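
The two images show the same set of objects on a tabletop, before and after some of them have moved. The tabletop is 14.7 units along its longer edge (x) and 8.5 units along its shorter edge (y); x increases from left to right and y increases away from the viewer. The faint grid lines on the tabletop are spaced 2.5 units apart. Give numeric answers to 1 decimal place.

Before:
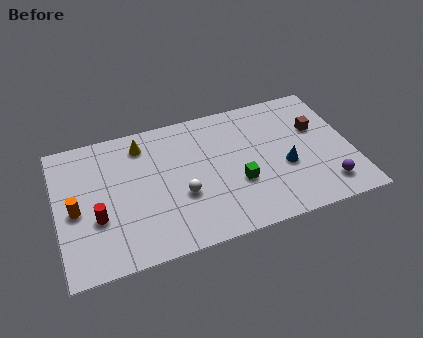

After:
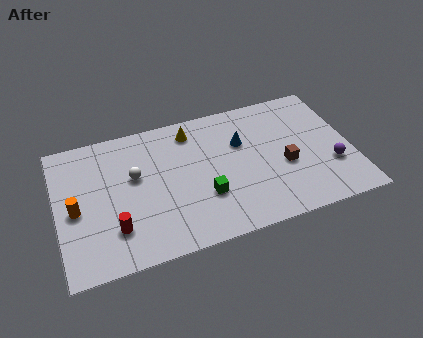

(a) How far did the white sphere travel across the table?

2.9

The white sphere moved from about (6.1, 3.2) to (3.9, 5.1), a distance of √(2.2² + 1.9²) ≈ 2.9.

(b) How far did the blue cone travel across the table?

3.0

The blue cone was near (11.3, 3.4) before and (9.3, 5.6) after, so it travelled √(2.0² + 2.2²) ≈ 3.0 units.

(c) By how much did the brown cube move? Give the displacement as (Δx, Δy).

(-1.8, -1.9)

From the two frames, the brown cube sits at roughly (13.1, 5.4) before and (11.3, 3.5) after.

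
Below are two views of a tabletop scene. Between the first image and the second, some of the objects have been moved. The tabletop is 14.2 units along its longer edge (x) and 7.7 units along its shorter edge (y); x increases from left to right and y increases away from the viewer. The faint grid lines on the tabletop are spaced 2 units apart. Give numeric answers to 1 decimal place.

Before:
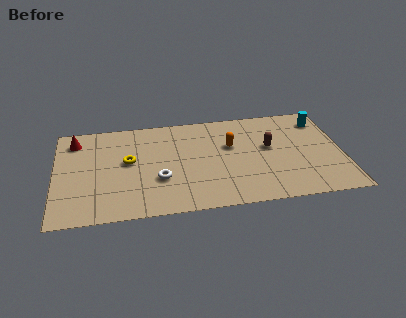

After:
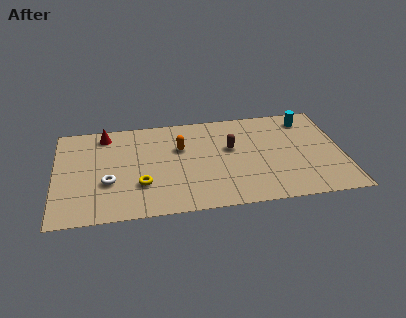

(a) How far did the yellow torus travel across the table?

2.0

From (3.6, 4.3) to (4.2, 2.4), the yellow torus covered √(0.6² + 1.9²) ≈ 2.0 units.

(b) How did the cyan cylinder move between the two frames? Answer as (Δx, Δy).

(-0.7, 0.2)

The cyan cylinder started near (13.3, 6.2) and ended near (12.6, 6.4).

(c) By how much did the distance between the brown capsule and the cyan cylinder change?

+1.1

They were about 3.2 units apart before and 4.3 after — 1.1 units further apart.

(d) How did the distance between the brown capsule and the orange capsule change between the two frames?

+0.6

The distance was about 1.9 in the first image and 2.5 in the second, so they moved 0.6 units further apart.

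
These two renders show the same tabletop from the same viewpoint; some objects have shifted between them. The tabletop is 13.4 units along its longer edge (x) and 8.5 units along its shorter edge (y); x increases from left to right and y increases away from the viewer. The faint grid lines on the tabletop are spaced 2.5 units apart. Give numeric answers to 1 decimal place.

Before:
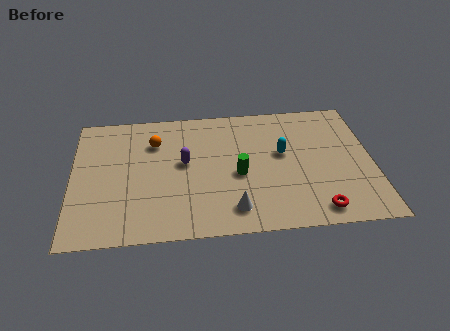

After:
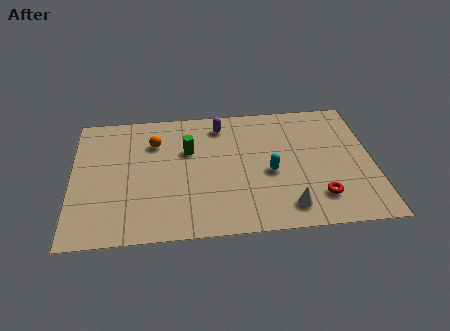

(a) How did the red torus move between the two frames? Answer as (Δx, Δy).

(0.1, 0.8)

From the two frames, the red torus sits at roughly (10.8, 1.1) before and (10.9, 1.9) after.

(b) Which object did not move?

the orange sphere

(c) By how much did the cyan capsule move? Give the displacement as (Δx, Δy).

(-0.6, -1.2)

The cyan capsule started near (9.4, 4.9) and ended near (8.8, 3.7).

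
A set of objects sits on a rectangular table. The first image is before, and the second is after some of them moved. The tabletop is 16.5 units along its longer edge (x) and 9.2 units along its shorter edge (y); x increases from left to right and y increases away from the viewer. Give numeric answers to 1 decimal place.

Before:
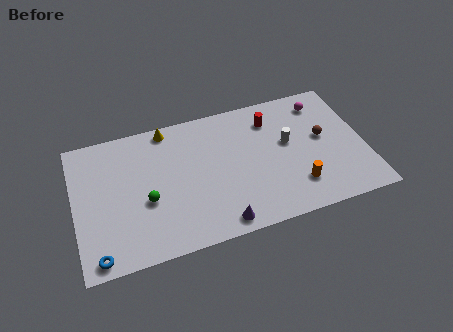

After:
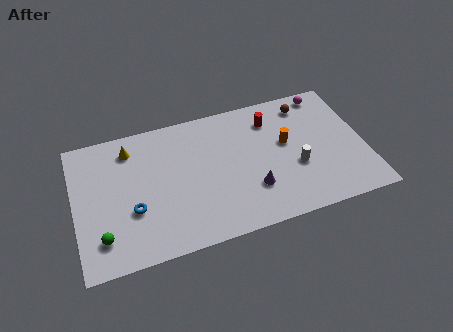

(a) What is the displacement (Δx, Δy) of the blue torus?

(2.1, 2.4)

From the two frames, the blue torus sits at roughly (1.1, 0.9) before and (3.2, 3.3) after.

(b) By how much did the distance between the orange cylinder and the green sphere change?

+2.7

The distance was about 8.5 in the first image and 11.2 in the second, so they moved 2.7 units further apart.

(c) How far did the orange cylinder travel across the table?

3.1

The orange cylinder was near (12.4, 2.2) before and (12.1, 5.3) after, so it travelled √(0.3² + 3.1²) ≈ 3.1 units.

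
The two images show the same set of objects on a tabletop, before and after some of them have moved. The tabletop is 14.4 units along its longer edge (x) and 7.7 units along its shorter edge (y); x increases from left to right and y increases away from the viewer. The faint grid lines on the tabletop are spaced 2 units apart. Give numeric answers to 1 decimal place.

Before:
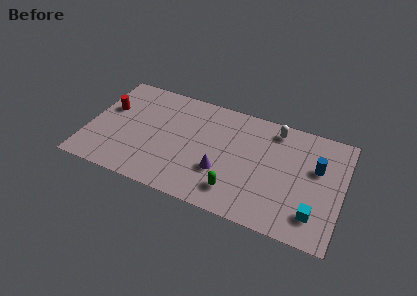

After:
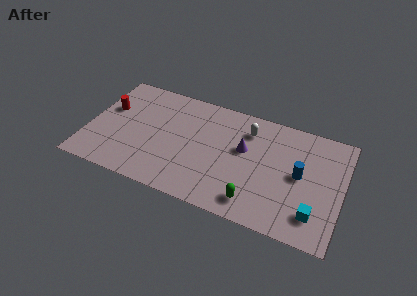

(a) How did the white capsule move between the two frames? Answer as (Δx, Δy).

(-1.5, -0.6)

The white capsule started near (10.4, 6.6) and ended near (8.9, 6.0).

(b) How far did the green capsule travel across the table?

1.1

The green capsule moved from about (8.6, 1.6) to (9.7, 1.3), a distance of √(1.1² + 0.3²) ≈ 1.1.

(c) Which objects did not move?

the red cylinder and the cyan cube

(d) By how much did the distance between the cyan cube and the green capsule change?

-1.1

The distance was about 4.4 in the first image and 3.3 in the second, so they moved 1.1 units closer together.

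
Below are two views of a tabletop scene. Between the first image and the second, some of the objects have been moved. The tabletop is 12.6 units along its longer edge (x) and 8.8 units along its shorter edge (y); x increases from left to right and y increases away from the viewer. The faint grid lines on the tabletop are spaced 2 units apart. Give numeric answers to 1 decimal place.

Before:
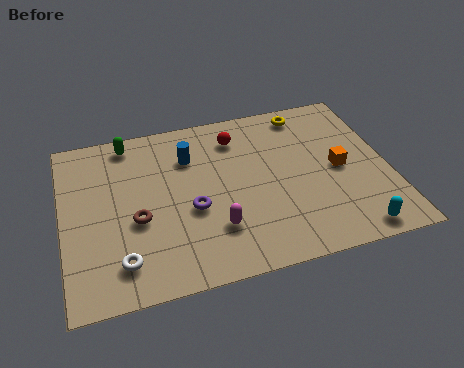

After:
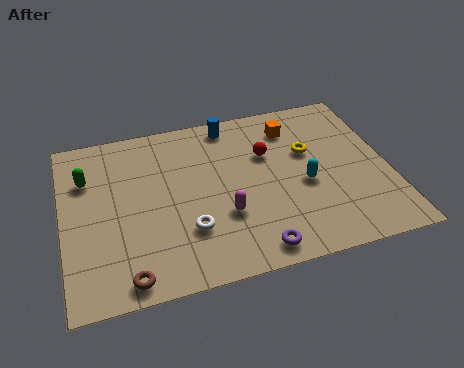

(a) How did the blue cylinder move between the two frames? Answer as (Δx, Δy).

(1.7, 1.4)

From the two frames, the blue cylinder sits at roughly (5.0, 6.4) before and (6.7, 7.8) after.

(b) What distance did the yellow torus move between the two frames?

2.2

The yellow torus moved from about (9.7, 7.7) to (9.6, 5.5), a distance of √(0.1² + 2.2²) ≈ 2.2.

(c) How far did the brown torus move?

2.7

The brown torus moved from about (2.8, 3.6) to (2.3, 0.9), a distance of √(0.5² + 2.7²) ≈ 2.7.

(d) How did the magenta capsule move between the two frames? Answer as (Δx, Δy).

(0.4, 0.6)

The magenta capsule started near (5.7, 2.4) and ended near (6.1, 3.0).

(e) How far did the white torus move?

2.8

From (2.1, 1.7) to (4.7, 2.6), the white torus covered √(2.6² + 0.9²) ≈ 2.8 units.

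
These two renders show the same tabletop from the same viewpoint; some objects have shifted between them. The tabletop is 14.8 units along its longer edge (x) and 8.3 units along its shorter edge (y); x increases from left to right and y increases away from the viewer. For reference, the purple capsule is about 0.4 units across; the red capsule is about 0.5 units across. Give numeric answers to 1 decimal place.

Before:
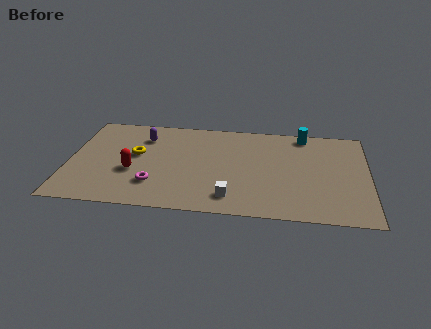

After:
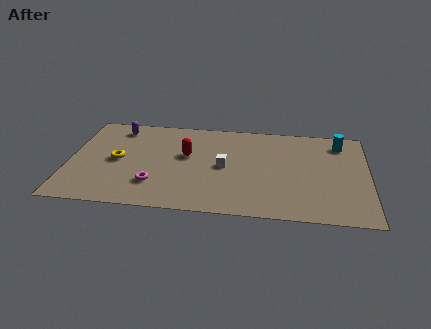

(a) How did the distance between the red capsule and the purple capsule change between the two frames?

+1.0

Before: roughly 3.1 units apart; after: 4.1. That's 1.0 units further apart.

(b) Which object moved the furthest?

the red capsule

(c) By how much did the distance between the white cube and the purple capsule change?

-0.5

Before: roughly 6.6 units apart; after: 6.1. That's 0.5 units closer together.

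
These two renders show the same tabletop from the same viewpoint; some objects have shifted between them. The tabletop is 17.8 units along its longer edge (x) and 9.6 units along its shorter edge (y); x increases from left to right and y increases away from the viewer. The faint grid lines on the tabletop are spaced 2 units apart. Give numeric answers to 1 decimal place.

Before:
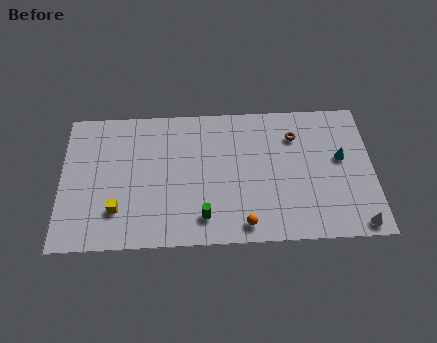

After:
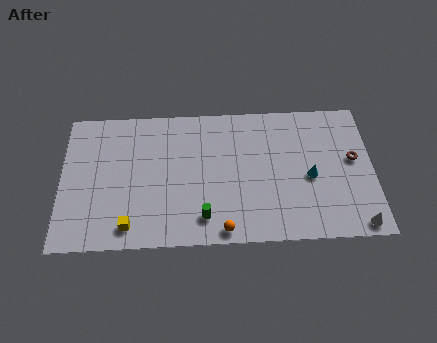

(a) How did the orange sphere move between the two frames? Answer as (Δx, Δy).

(-1.2, -0.3)

The orange sphere was at about (10.4, 1.2) and moved to about (9.2, 0.9).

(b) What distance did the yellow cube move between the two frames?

1.3

The yellow cube moved from about (3.2, 2.5) to (3.9, 1.4), a distance of √(0.7² + 1.1²) ≈ 1.3.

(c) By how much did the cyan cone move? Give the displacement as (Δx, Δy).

(-1.8, -1.2)

The cyan cone was at about (16.0, 5.5) and moved to about (14.2, 4.3).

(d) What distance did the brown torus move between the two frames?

3.8

From (13.4, 7.2) to (16.7, 5.4), the brown torus covered √(3.3² + 1.8²) ≈ 3.8 units.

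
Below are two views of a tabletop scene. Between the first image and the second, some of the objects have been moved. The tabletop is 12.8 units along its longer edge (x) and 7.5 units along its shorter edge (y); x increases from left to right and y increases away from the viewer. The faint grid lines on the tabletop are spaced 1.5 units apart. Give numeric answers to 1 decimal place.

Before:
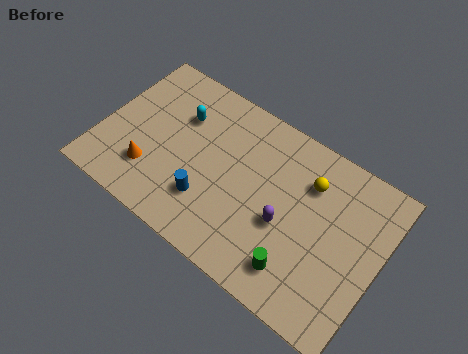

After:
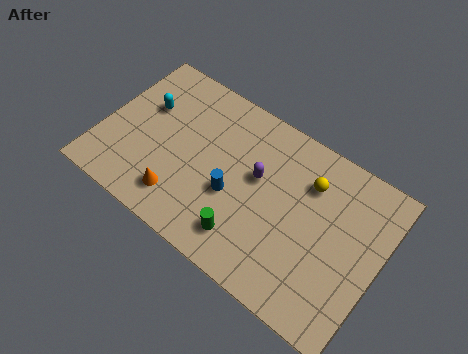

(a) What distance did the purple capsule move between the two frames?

2.0

The purple capsule was near (8.6, 3.1) before and (7.1, 4.4) after, so it travelled √(1.5² + 1.3²) ≈ 2.0 units.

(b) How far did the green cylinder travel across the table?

2.4

The green cylinder was near (9.5, 1.5) before and (7.1, 1.5) after, so it travelled √(2.4² + 0.0²) ≈ 2.4 units.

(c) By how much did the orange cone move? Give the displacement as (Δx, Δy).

(1.5, -0.5)

The orange cone was at about (2.5, 2.0) and moved to about (4.0, 1.5).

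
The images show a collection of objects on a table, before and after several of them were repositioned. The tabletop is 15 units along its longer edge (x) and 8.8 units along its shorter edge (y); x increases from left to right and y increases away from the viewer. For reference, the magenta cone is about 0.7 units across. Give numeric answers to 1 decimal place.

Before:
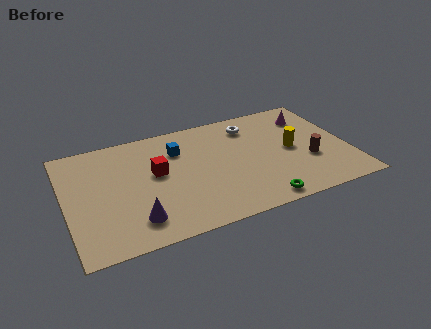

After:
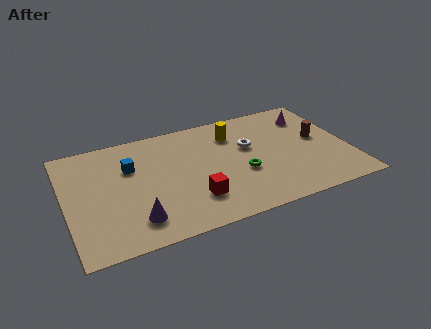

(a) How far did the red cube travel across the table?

3.2

The red cube moved from about (4.8, 5.0) to (6.5, 2.3), a distance of √(1.7² + 2.7²) ≈ 3.2.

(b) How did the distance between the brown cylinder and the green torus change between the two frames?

+0.7

Before: roughly 3.8 units apart; after: 4.5. That's 0.7 units further apart.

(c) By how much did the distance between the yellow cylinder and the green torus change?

-0.8

Before: roughly 4.1 units apart; after: 3.3. That's 0.8 units closer together.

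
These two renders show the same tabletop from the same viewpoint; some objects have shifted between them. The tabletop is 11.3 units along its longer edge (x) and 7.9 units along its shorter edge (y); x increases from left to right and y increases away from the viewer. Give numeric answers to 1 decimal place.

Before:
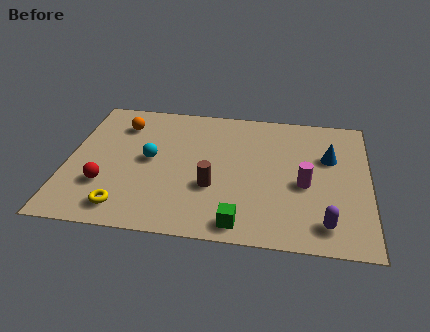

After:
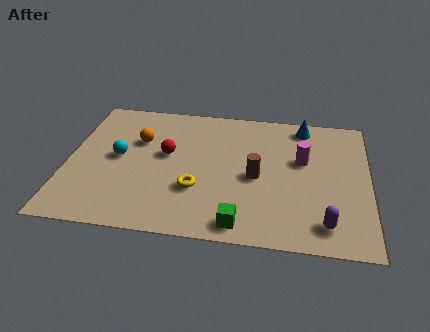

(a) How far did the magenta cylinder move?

1.4

From (8.9, 3.4) to (8.8, 4.8), the magenta cylinder covered √(0.1² + 1.4²) ≈ 1.4 units.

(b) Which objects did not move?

the purple capsule and the green cube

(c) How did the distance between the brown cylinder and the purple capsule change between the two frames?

-1.0

The distance was about 4.5 in the first image and 3.5 in the second, so they moved 1.0 units closer together.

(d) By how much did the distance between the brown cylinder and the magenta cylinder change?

-1.4

The distance was about 3.5 in the first image and 2.1 in the second, so they moved 1.4 units closer together.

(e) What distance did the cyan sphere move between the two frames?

1.2

From (3.1, 4.1) to (1.9, 4.1), the cyan sphere covered √(1.2² + 0.0²) ≈ 1.2 units.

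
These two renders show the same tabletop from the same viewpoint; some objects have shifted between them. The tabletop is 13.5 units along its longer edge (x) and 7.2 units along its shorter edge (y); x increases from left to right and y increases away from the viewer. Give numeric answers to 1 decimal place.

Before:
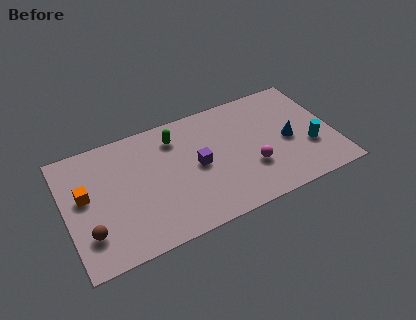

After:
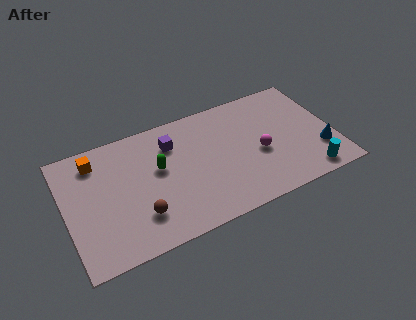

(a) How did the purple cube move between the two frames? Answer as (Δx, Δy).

(-1.1, 1.8)

The purple cube was at about (6.6, 3.6) and moved to about (5.5, 5.4).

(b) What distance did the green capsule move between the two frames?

1.8

The green capsule moved from about (5.7, 5.7) to (4.7, 4.2), a distance of √(1.0² + 1.5²) ≈ 1.8.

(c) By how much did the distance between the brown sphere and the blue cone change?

-1.1

The distance was about 10.3 in the first image and 9.2 in the second, so they moved 1.1 units closer together.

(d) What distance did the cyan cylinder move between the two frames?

1.6

The cyan cylinder was near (12.2, 2.5) before and (11.9, 0.9) after, so it travelled √(0.3² + 1.6²) ≈ 1.6 units.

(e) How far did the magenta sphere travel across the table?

0.9

The magenta sphere was near (9.2, 2.4) before and (9.7, 3.1) after, so it travelled √(0.5² + 0.7²) ≈ 0.9 units.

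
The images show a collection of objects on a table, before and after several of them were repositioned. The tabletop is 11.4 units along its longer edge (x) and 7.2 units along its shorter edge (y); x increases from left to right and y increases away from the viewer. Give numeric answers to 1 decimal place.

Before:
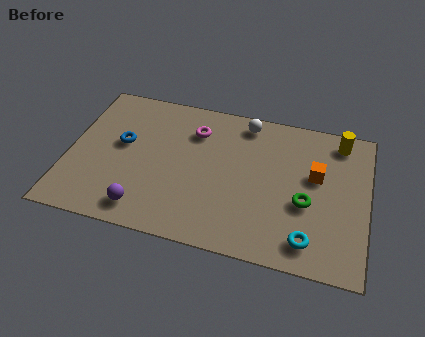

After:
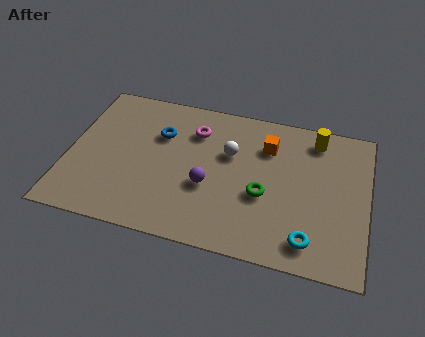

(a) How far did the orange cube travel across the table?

2.1

From (9.4, 4.3) to (7.5, 5.3), the orange cube covered √(1.9² + 1.0²) ≈ 2.1 units.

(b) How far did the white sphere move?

1.8

The white sphere moved from about (6.6, 6.3) to (6.1, 4.6), a distance of √(0.5² + 1.7²) ≈ 1.8.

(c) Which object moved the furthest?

the purple sphere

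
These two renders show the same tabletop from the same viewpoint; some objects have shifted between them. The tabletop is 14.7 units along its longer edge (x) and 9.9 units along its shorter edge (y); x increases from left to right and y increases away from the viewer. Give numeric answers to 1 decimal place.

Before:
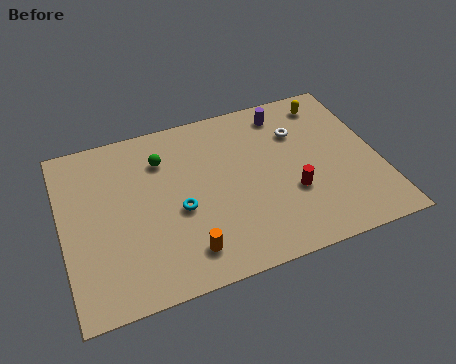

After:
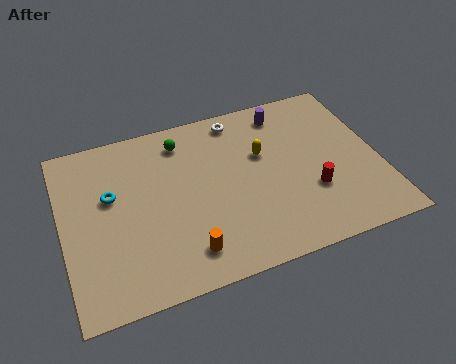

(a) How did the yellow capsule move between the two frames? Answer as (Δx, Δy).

(-3.4, -2.2)

From the two frames, the yellow capsule sits at roughly (12.8, 8.4) before and (9.4, 6.2) after.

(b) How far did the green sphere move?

1.3

From (4.8, 7.4) to (5.8, 8.2), the green sphere covered √(1.0² + 0.8²) ≈ 1.3 units.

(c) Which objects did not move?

the purple cylinder and the orange cylinder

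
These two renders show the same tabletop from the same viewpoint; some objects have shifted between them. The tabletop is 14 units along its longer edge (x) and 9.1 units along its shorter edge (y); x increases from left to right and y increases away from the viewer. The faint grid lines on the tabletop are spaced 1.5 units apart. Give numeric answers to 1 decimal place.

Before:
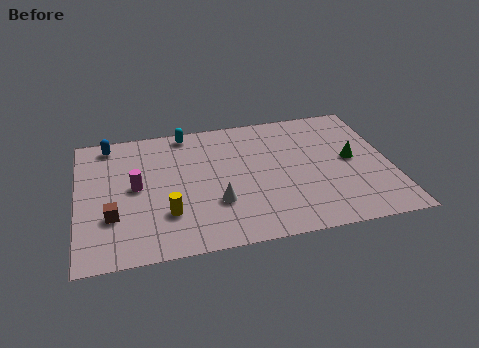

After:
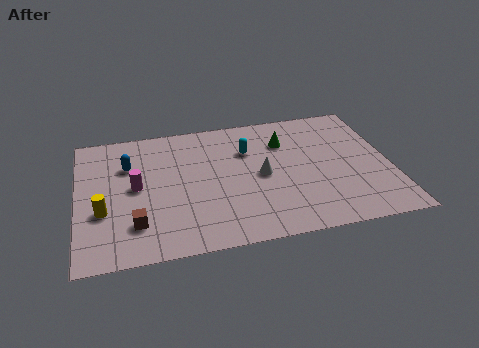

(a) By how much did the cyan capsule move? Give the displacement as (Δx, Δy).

(2.7, -1.9)

The cyan capsule started near (5.0, 8.2) and ended near (7.7, 6.3).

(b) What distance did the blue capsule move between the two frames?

1.9

The blue capsule moved from about (1.5, 8.0) to (2.3, 6.3), a distance of √(0.8² + 1.7²) ≈ 1.9.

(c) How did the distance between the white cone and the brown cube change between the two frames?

+1.5

Before: roughly 4.6 units apart; after: 6.1. That's 1.5 units further apart.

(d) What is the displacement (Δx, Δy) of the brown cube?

(1.0, -0.7)

The brown cube started near (1.5, 2.9) and ended near (2.5, 2.2).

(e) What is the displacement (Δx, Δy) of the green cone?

(-2.9, 1.9)

From the two frames, the green cone sits at roughly (12.3, 4.7) before and (9.4, 6.6) after.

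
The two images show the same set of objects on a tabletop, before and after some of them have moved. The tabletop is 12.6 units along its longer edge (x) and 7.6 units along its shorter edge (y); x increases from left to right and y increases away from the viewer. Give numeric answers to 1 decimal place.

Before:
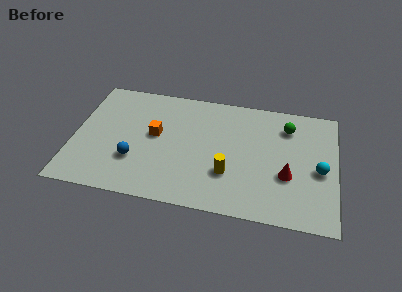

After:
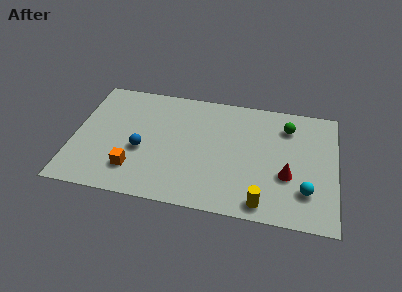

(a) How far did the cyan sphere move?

1.5

From (11.8, 3.4) to (11.2, 2.0), the cyan sphere covered √(0.6² + 1.4²) ≈ 1.5 units.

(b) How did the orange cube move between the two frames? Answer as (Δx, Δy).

(-0.9, -2.4)

The orange cube started near (3.9, 4.2) and ended near (3.0, 1.8).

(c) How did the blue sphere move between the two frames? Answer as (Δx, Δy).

(0.3, 0.7)

From the two frames, the blue sphere sits at roughly (3.0, 2.4) before and (3.3, 3.1) after.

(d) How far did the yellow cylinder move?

2.3

The yellow cylinder moved from about (7.5, 2.4) to (9.2, 0.9), a distance of √(1.7² + 1.5²) ≈ 2.3.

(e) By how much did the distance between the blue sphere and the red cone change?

-0.3

The distance was about 7.3 in the first image and 7.0 in the second, so they moved 0.3 units closer together.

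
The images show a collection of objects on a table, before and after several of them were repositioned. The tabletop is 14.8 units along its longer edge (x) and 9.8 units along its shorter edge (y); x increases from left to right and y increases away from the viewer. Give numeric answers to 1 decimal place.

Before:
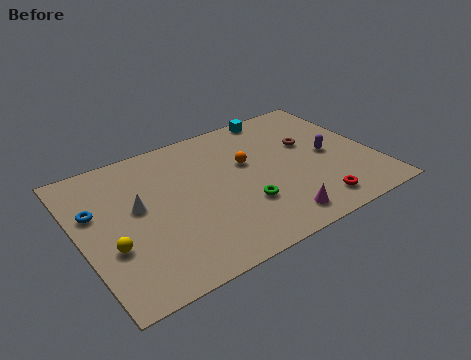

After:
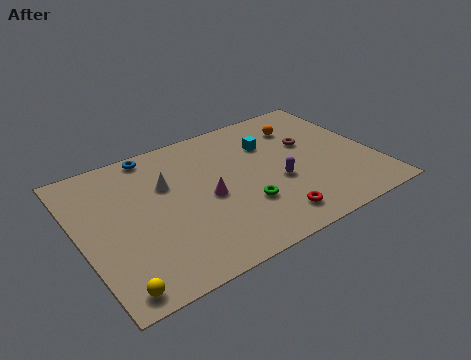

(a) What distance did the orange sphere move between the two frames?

3.4

The orange sphere moved from about (8.6, 6.0) to (11.7, 7.5), a distance of √(3.1² + 1.5²) ≈ 3.4.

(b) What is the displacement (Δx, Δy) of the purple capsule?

(-2.8, -0.8)

From the two frames, the purple capsule sits at roughly (12.6, 4.7) before and (9.8, 3.9) after.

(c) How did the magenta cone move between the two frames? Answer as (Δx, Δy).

(-2.9, 3.1)

The magenta cone was at about (9.2, 1.4) and moved to about (6.3, 4.5).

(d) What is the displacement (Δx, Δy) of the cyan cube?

(-0.8, -2.1)

The cyan cube started near (10.7, 9.0) and ended near (9.9, 6.9).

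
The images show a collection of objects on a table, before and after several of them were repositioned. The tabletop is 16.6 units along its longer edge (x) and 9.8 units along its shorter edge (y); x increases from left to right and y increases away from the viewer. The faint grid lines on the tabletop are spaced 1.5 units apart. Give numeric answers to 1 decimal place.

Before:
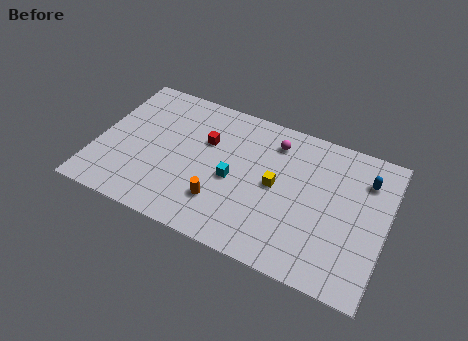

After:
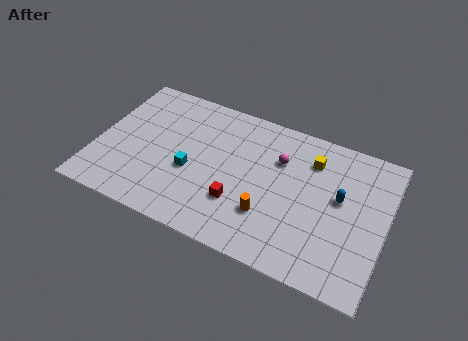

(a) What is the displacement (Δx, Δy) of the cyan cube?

(-2.4, -0.4)

From the two frames, the cyan cube sits at roughly (7.9, 4.4) before and (5.5, 4.0) after.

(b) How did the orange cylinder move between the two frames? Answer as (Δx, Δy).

(2.7, 0.3)

The orange cylinder started near (7.4, 2.6) and ended near (10.1, 2.9).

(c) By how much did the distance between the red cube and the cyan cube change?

+0.4

The distance was about 2.7 in the first image and 3.1 in the second, so they moved 0.4 units further apart.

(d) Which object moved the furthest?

the red cube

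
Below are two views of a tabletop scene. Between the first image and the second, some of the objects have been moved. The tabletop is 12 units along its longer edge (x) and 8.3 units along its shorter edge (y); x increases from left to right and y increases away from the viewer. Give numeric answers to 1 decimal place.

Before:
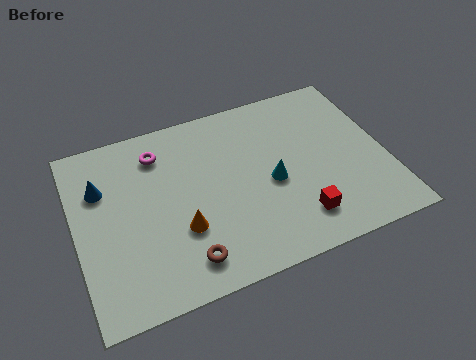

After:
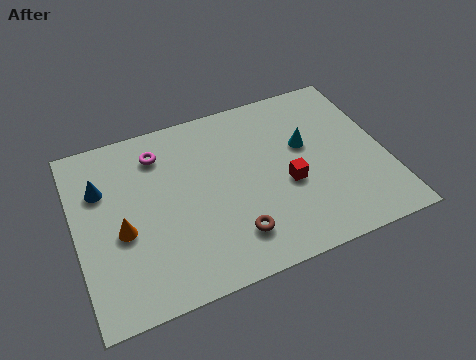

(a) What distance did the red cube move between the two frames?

1.7

The red cube was near (8.3, 1.7) before and (8.1, 3.4) after, so it travelled √(0.2² + 1.7²) ≈ 1.7 units.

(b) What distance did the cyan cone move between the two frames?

2.0

From (7.5, 3.7) to (9.0, 5.0), the cyan cone covered √(1.5² + 1.3²) ≈ 2.0 units.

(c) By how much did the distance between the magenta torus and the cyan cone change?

+0.8

They were about 5.0 units apart before and 5.8 after — 0.8 units further apart.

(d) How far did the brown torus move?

1.9

The brown torus was near (3.9, 1.4) before and (5.8, 1.8) after, so it travelled √(1.9² + 0.4²) ≈ 1.9 units.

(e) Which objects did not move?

the magenta torus and the blue cone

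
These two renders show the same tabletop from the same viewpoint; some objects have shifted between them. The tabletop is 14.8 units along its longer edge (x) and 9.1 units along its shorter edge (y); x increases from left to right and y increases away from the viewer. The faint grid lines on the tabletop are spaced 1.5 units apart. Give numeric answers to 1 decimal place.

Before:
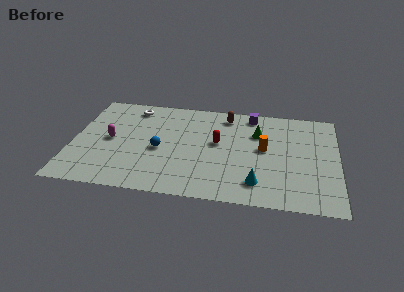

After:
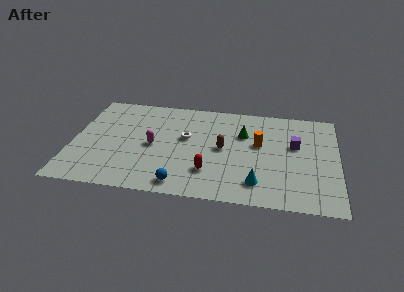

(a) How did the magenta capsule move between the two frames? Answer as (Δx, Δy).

(2.4, -0.2)

The magenta capsule was at about (2.1, 4.5) and moved to about (4.5, 4.3).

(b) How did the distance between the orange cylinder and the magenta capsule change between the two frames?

-2.6

The distance was about 8.6 in the first image and 6.0 in the second, so they moved 2.6 units closer together.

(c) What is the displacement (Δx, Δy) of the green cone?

(-0.8, -0.2)

The green cone started near (10.3, 6.3) and ended near (9.5, 6.1).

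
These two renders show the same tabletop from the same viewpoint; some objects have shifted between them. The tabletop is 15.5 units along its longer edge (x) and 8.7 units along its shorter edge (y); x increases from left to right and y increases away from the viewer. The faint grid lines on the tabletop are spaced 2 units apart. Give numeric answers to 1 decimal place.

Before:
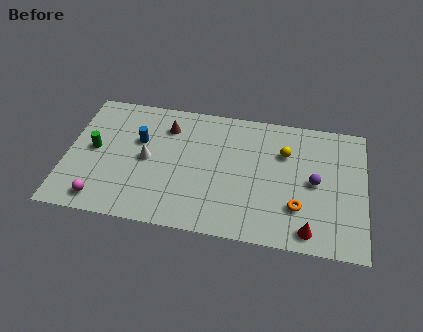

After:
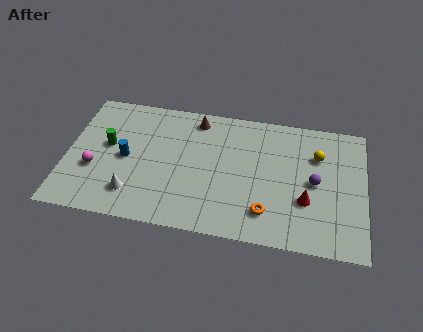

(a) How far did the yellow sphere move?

1.7

The yellow sphere was near (11.3, 6.0) before and (13.0, 6.1) after, so it travelled √(1.7² + 0.1²) ≈ 1.7 units.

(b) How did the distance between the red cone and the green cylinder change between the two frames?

-1.2

The distance was about 11.8 in the first image and 10.6 in the second, so they moved 1.2 units closer together.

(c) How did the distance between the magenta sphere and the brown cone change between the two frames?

+0.4

They were about 6.3 units apart before and 6.7 after — 0.4 units further apart.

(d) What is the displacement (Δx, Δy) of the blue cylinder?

(-0.6, -1.3)

From the two frames, the blue cylinder sits at roughly (3.7, 5.5) before and (3.1, 4.2) after.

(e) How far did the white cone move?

2.5

From (4.2, 4.3) to (3.6, 1.9), the white cone covered √(0.6² + 2.4²) ≈ 2.5 units.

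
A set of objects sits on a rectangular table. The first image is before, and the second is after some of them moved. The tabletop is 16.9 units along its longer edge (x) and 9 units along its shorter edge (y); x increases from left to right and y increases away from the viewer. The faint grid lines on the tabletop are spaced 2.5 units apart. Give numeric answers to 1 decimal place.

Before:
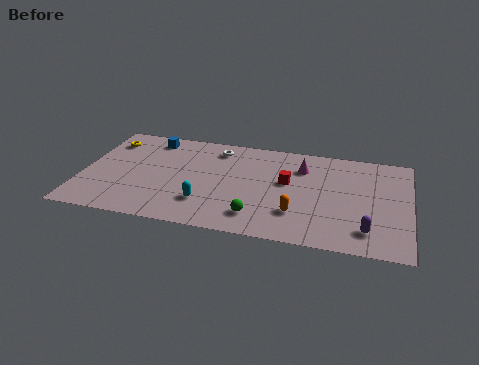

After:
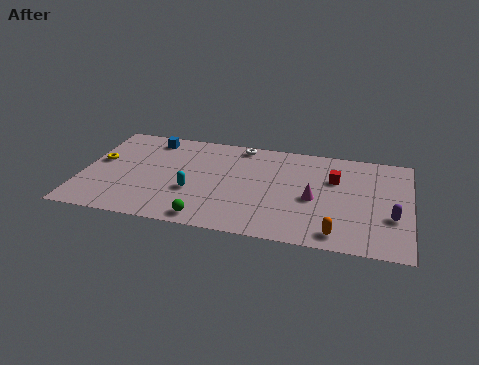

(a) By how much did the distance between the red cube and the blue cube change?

+2.1

The distance was about 7.7 in the first image and 9.8 in the second, so they moved 2.1 units further apart.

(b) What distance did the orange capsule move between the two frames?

2.5

The orange capsule moved from about (11.2, 2.5) to (13.3, 1.2), a distance of √(2.1² + 1.3²) ≈ 2.5.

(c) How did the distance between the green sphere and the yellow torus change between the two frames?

-2.5

They were about 9.7 units apart before and 7.2 after — 2.5 units closer together.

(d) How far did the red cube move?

2.5

The red cube was near (10.6, 5.2) before and (13.0, 6.0) after, so it travelled √(2.4² + 0.8²) ≈ 2.5 units.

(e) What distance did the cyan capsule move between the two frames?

1.1

From (6.5, 2.4) to (5.8, 3.3), the cyan capsule covered √(0.7² + 0.9²) ≈ 1.1 units.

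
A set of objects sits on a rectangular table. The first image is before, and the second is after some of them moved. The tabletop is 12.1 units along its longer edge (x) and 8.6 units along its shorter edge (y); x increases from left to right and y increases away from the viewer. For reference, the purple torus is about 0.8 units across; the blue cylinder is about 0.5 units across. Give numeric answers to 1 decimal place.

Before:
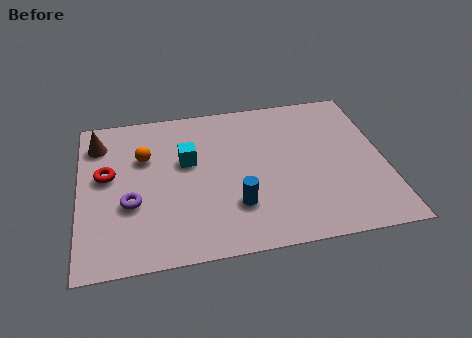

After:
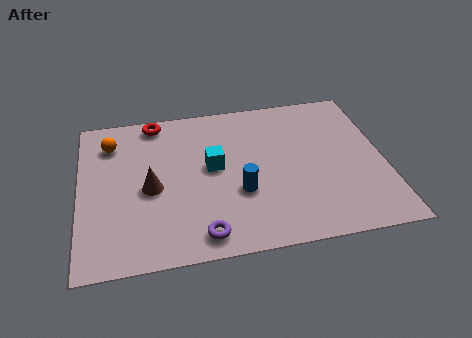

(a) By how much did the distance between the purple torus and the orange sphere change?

+4.0

They were about 2.6 units apart before and 6.6 after — 4.0 units further apart.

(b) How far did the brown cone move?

3.5

The brown cone was near (0.8, 6.8) before and (2.8, 3.9) after, so it travelled √(2.0² + 2.9²) ≈ 3.5 units.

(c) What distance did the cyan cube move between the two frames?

1.1

The cyan cube moved from about (4.3, 5.2) to (5.3, 4.7), a distance of √(1.0² + 0.5²) ≈ 1.1.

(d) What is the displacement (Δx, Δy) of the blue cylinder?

(0.2, 0.7)

The blue cylinder started near (6.1, 2.4) and ended near (6.3, 3.1).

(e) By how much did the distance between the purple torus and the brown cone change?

-0.4

They were about 3.8 units apart before and 3.4 after — 0.4 units closer together.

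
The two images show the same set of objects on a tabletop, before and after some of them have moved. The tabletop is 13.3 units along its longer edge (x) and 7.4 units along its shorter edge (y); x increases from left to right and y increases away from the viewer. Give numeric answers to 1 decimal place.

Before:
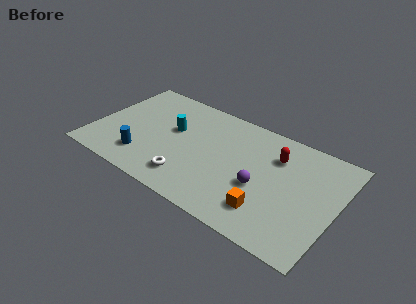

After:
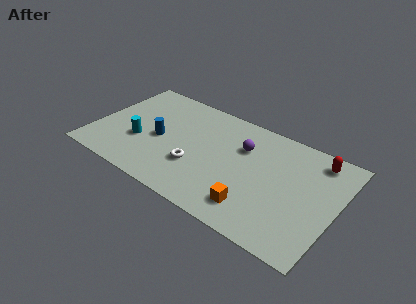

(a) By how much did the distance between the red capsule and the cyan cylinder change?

+4.3

Before: roughly 5.7 units apart; after: 10.0. That's 4.3 units further apart.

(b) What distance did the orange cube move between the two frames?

0.7

The orange cube was near (9.9, 1.7) before and (9.2, 1.5) after, so it travelled √(0.7² + 0.2²) ≈ 0.7 units.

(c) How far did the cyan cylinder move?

2.3

The cyan cylinder was near (4.2, 4.4) before and (2.6, 2.7) after, so it travelled √(1.6² + 1.7²) ≈ 2.3 units.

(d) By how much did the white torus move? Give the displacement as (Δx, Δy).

(0.2, 1.0)

From the two frames, the white torus sits at roughly (5.6, 1.5) before and (5.8, 2.5) after.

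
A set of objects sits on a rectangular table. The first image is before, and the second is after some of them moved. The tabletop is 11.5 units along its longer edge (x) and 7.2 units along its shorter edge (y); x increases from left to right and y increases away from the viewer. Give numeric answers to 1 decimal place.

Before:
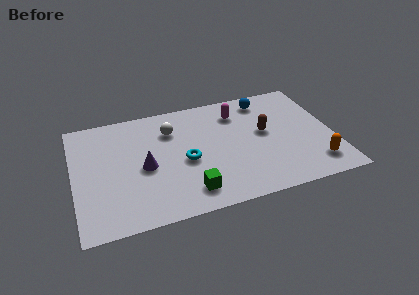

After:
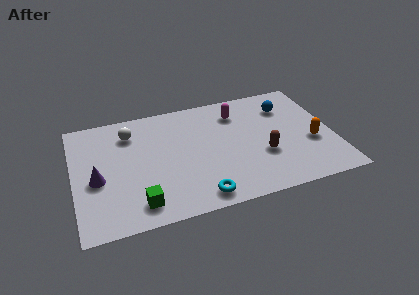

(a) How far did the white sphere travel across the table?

1.8

The white sphere was near (4.4, 5.3) before and (2.6, 5.6) after, so it travelled √(1.8² + 0.3²) ≈ 1.8 units.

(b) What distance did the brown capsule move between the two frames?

1.4

From (8.5, 4.0) to (8.3, 2.6), the brown capsule covered √(0.2² + 1.4²) ≈ 1.4 units.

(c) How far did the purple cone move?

2.1

From (3.1, 3.3) to (1.0, 3.1), the purple cone covered √(2.1² + 0.2²) ≈ 2.1 units.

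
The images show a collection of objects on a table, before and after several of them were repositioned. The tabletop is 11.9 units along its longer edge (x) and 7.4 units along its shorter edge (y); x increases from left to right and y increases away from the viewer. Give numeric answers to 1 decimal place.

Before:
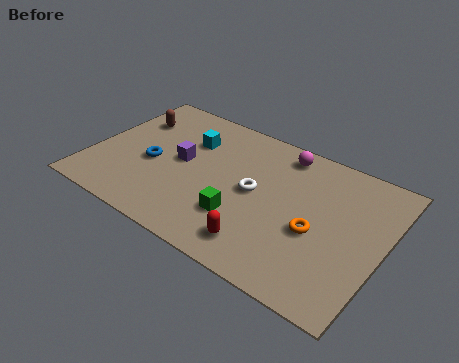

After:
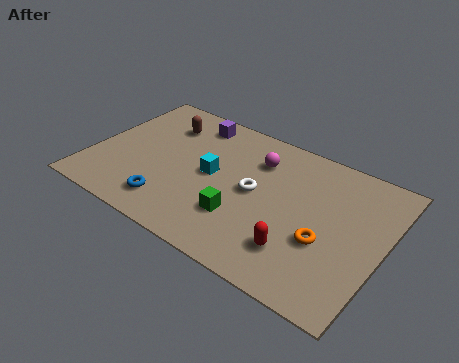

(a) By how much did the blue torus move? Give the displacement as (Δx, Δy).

(1.1, -1.8)

From the two frames, the blue torus sits at roughly (2.5, 3.2) before and (3.6, 1.4) after.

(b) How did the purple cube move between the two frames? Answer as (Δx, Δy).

(0.0, 2.4)

From the two frames, the purple cube sits at roughly (3.6, 3.9) before and (3.6, 6.3) after.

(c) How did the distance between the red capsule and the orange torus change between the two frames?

-1.3

They were about 2.6 units apart before and 1.3 after — 1.3 units closer together.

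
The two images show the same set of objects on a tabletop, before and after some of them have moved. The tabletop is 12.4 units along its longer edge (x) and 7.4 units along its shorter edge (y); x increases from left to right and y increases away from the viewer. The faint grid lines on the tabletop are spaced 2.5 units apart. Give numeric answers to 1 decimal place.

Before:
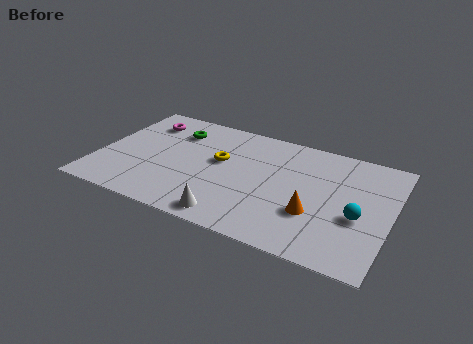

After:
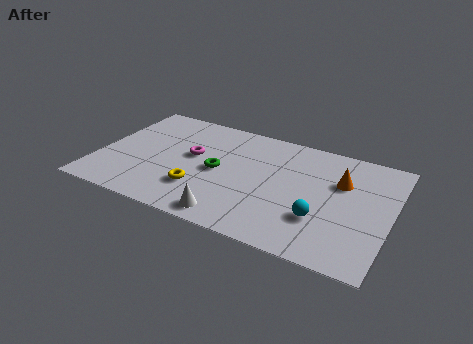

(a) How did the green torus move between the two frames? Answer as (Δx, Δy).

(2.1, -2.0)

From the two frames, the green torus sits at roughly (3.0, 5.6) before and (5.1, 3.6) after.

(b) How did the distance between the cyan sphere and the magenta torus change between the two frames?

-3.9

They were about 9.9 units apart before and 6.0 after — 3.9 units closer together.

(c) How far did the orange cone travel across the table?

2.6

The orange cone moved from about (9.3, 2.5) to (10.2, 4.9), a distance of √(0.9² + 2.4²) ≈ 2.6.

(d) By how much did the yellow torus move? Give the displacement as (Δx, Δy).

(-0.6, -2.2)

The yellow torus started near (5.1, 4.3) and ended near (4.5, 2.1).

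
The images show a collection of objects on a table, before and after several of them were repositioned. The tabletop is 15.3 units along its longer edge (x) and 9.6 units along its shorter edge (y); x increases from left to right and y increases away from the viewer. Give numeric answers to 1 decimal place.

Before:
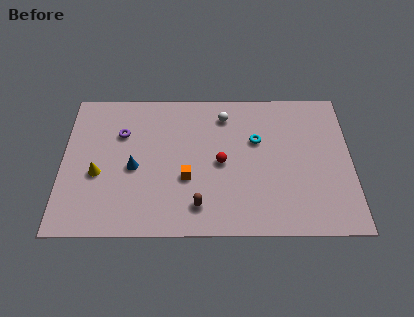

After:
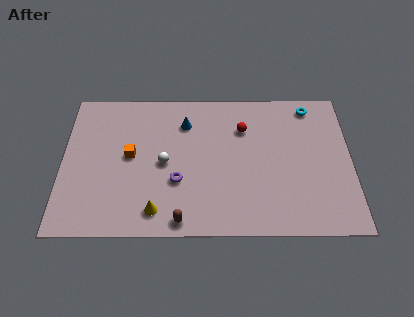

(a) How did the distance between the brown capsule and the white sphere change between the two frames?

-2.4

The distance was about 6.2 in the first image and 3.8 in the second, so they moved 2.4 units closer together.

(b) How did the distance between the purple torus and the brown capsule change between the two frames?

-3.8

Before: roughly 6.3 units apart; after: 2.5. That's 3.8 units closer together.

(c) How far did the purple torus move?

4.4

From (3.1, 6.6) to (6.1, 3.4), the purple torus covered √(3.0² + 3.2²) ≈ 4.4 units.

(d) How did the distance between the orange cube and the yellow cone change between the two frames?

-0.8

The distance was about 4.7 in the first image and 3.9 in the second, so they moved 0.8 units closer together.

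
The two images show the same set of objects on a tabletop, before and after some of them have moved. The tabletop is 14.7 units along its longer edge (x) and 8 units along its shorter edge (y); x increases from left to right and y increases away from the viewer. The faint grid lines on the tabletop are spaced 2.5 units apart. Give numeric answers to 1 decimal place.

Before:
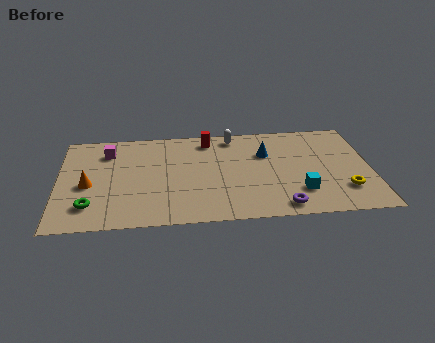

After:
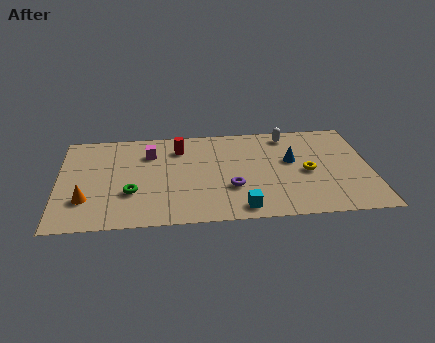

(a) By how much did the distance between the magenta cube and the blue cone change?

-0.7

They were about 7.5 units apart before and 6.8 after — 0.7 units closer together.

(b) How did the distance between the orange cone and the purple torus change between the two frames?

-2.5

They were about 9.3 units apart before and 6.8 after — 2.5 units closer together.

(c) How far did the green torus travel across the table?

2.1

From (1.5, 1.8) to (3.4, 2.7), the green torus covered √(1.9² + 0.9²) ≈ 2.1 units.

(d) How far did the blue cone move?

1.4

From (9.8, 5.4) to (11.0, 4.7), the blue cone covered √(1.2² + 0.7²) ≈ 1.4 units.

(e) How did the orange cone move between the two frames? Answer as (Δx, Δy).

(-0.1, -1.2)

The orange cone started near (1.4, 3.5) and ended near (1.3, 2.3).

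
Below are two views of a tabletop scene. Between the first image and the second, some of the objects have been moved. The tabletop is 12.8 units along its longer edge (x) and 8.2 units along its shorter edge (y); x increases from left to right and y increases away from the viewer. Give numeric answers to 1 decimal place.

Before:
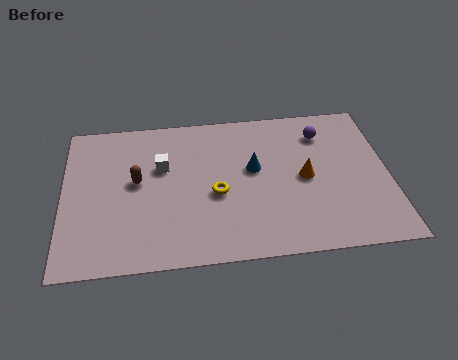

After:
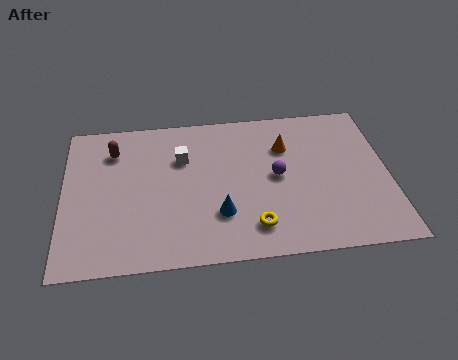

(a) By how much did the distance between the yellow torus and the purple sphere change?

-2.4

Before: roughly 5.2 units apart; after: 2.8. That's 2.4 units closer together.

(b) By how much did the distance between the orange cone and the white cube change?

-1.6

The distance was about 5.7 in the first image and 4.1 in the second, so they moved 1.6 units closer together.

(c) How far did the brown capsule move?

2.0

From (2.9, 4.5) to (2.0, 6.3), the brown capsule covered √(0.9² + 1.8²) ≈ 2.0 units.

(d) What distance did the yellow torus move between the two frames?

2.4

The yellow torus moved from about (6.0, 3.5) to (7.4, 1.6), a distance of √(1.4² + 1.9²) ≈ 2.4.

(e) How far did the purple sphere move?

2.9

The purple sphere moved from about (10.3, 6.4) to (8.4, 4.2), a distance of √(1.9² + 2.2²) ≈ 2.9.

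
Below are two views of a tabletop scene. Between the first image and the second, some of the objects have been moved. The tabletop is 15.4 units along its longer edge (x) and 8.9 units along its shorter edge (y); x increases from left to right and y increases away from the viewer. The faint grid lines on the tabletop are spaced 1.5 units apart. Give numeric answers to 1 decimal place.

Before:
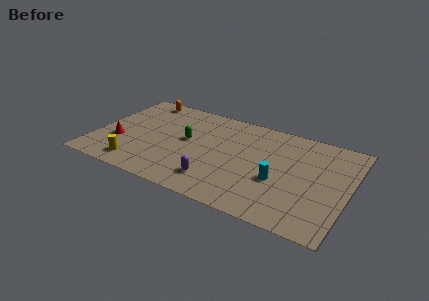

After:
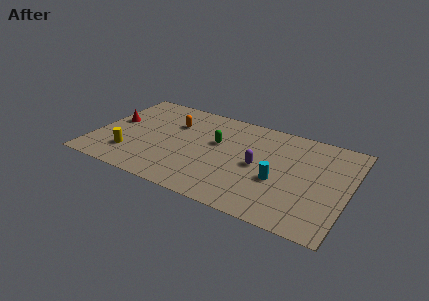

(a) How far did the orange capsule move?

2.9

The orange capsule was near (2.2, 7.9) before and (4.5, 6.2) after, so it travelled √(2.3² + 1.7²) ≈ 2.9 units.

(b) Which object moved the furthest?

the purple capsule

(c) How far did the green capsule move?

1.9

The green capsule was near (5.5, 4.9) before and (7.3, 5.4) after, so it travelled √(1.8² + 0.5²) ≈ 1.9 units.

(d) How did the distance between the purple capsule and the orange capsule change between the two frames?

-2.3

They were about 8.1 units apart before and 5.8 after — 2.3 units closer together.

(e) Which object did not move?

the cyan cylinder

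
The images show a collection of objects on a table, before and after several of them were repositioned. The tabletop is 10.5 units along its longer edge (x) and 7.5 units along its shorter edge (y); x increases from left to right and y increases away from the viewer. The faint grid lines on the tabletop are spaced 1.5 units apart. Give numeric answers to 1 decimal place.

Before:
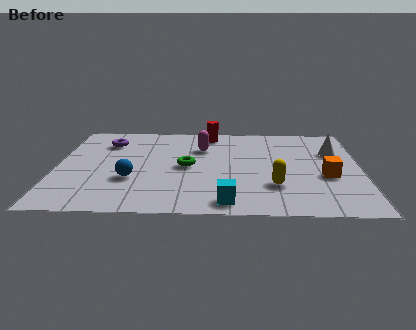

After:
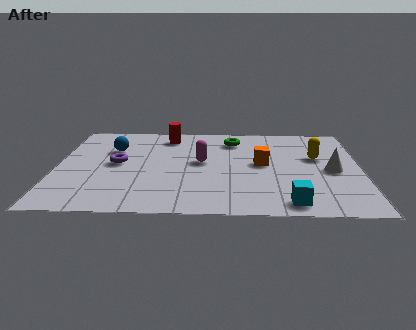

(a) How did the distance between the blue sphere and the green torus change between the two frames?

+2.1

The distance was about 2.2 in the first image and 4.3 in the second, so they moved 2.1 units further apart.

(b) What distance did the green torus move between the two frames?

2.8

The green torus was near (4.5, 3.7) before and (6.1, 6.0) after, so it travelled √(1.6² + 2.3²) ≈ 2.8 units.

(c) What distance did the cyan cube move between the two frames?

2.1

The cyan cube was near (5.9, 0.9) before and (8.0, 0.9) after, so it travelled √(2.1² + 0.0²) ≈ 2.1 units.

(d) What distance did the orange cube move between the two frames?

2.4

From (9.3, 3.0) to (7.1, 4.0), the orange cube covered √(2.2² + 1.0²) ≈ 2.4 units.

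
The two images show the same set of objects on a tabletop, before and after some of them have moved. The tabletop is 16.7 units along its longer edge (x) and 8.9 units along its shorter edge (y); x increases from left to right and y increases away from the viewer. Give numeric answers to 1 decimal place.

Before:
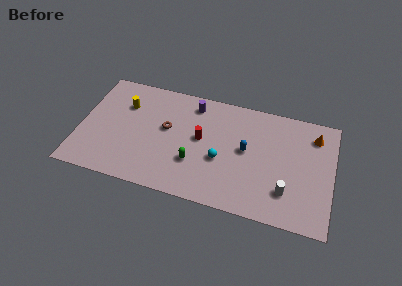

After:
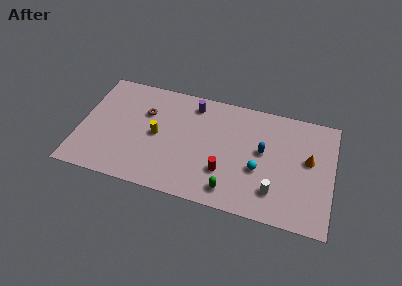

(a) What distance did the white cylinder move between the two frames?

0.8

The white cylinder was near (13.8, 2.3) before and (13.0, 2.1) after, so it travelled √(0.8² + 0.2²) ≈ 0.8 units.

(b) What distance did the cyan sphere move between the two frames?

2.5

From (9.4, 3.6) to (11.9, 3.5), the cyan sphere covered √(2.5² + 0.1²) ≈ 2.5 units.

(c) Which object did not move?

the purple cylinder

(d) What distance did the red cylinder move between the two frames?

2.8

The red cylinder was near (8.0, 4.9) before and (9.7, 2.7) after, so it travelled √(1.7² + 2.2²) ≈ 2.8 units.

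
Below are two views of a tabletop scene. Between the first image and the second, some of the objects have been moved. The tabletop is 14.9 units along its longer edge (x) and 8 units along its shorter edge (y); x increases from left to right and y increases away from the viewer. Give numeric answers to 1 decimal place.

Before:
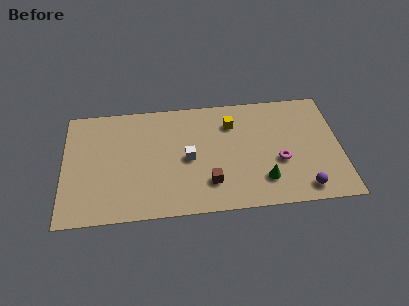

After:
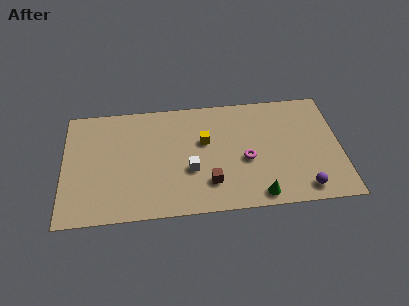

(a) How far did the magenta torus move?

1.8

From (11.6, 3.1) to (9.8, 3.4), the magenta torus covered √(1.8² + 0.3²) ≈ 1.8 units.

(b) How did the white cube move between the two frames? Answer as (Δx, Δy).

(0.1, -0.8)

The white cube was at about (6.7, 3.8) and moved to about (6.8, 3.0).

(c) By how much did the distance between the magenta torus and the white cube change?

-1.9

Before: roughly 4.9 units apart; after: 3.0. That's 1.9 units closer together.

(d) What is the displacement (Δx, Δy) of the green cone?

(-0.3, -1.0)

The green cone was at about (10.7, 1.9) and moved to about (10.4, 0.9).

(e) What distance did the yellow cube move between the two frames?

1.9

The yellow cube was near (9.1, 6.0) before and (7.6, 4.9) after, so it travelled √(1.5² + 1.1²) ≈ 1.9 units.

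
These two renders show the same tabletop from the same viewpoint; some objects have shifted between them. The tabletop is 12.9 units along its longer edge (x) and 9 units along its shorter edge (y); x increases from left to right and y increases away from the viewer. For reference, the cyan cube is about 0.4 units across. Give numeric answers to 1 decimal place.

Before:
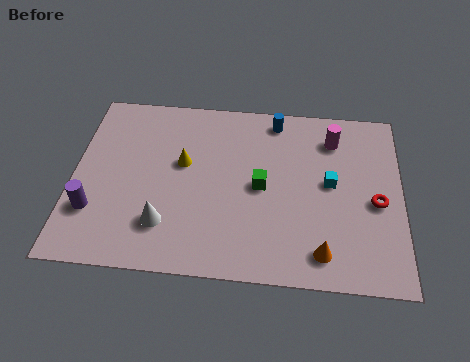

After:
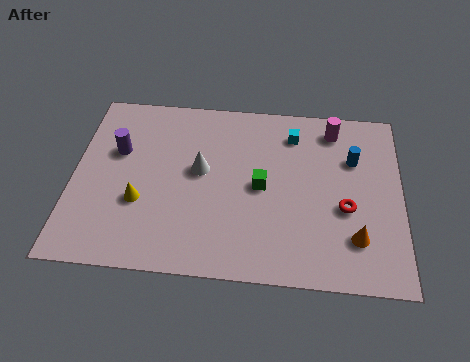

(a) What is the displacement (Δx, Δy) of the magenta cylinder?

(0.0, 0.5)

The magenta cylinder started near (10.2, 7.1) and ended near (10.2, 7.6).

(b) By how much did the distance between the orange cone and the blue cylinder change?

-2.9

The distance was about 6.8 in the first image and 3.9 in the second, so they moved 2.9 units closer together.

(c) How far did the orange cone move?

1.5

The orange cone moved from about (9.8, 1.4) to (11.1, 2.2), a distance of √(1.3² + 0.8²) ≈ 1.5.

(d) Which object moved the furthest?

the blue cylinder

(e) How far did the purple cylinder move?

3.2

From (0.9, 2.6) to (1.7, 5.7), the purple cylinder covered √(0.8² + 3.1²) ≈ 3.2 units.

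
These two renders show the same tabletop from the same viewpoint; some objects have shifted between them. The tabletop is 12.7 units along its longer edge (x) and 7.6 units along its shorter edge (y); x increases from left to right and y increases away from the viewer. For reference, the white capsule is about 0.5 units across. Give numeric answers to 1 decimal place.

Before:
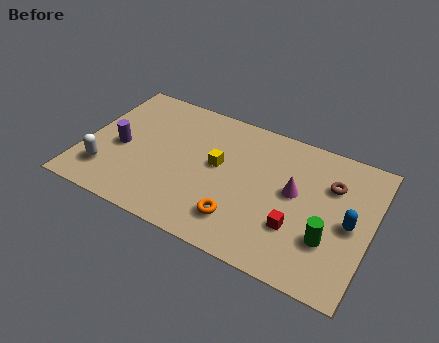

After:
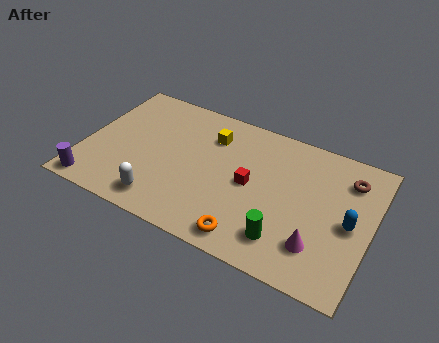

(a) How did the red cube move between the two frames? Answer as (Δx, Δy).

(-2.2, 1.4)

The red cube was at about (9.6, 2.4) and moved to about (7.4, 3.8).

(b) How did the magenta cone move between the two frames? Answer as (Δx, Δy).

(1.3, -2.3)

The magenta cone started near (9.3, 4.2) and ended near (10.6, 1.9).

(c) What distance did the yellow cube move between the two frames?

1.6

From (5.9, 4.2) to (5.4, 5.7), the yellow cube covered √(0.5² + 1.5²) ≈ 1.6 units.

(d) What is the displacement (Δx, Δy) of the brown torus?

(0.7, 0.6)

The brown torus started near (10.8, 5.3) and ended near (11.5, 5.9).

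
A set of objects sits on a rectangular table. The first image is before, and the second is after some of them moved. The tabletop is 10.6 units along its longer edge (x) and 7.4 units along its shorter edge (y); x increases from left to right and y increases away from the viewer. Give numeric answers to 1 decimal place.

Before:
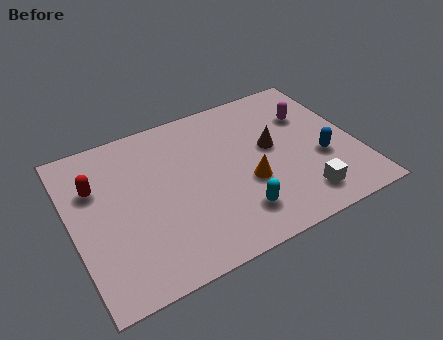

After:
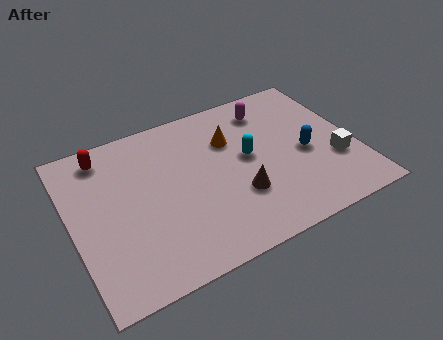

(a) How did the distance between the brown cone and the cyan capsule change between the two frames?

-1.3

They were about 3.0 units apart before and 1.7 after — 1.3 units closer together.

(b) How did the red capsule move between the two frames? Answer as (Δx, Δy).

(0.5, 1.3)

The red capsule started near (1.0, 5.0) and ended near (1.5, 6.3).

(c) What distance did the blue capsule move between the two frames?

0.7

The blue capsule moved from about (9.2, 2.8) to (8.7, 3.3), a distance of √(0.5² + 0.5²) ≈ 0.7.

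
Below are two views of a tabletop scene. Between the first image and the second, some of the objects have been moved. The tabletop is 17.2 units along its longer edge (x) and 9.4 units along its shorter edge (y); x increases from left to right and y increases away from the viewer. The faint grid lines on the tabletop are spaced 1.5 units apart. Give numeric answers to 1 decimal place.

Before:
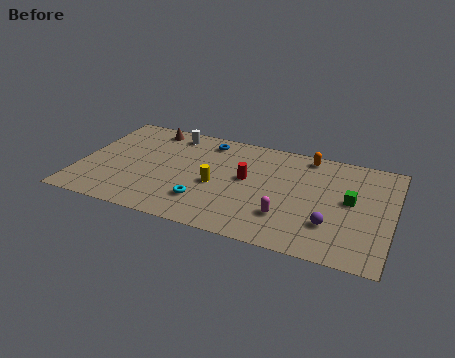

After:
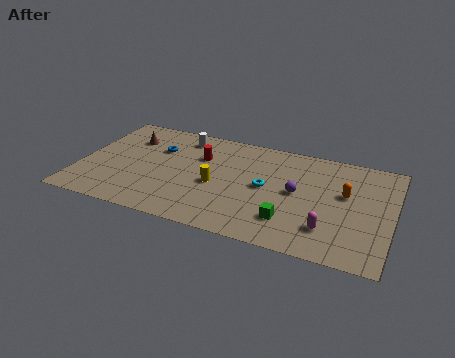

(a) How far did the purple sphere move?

3.0

The purple sphere moved from about (14.0, 2.7) to (12.0, 4.9), a distance of √(2.0² + 2.2²) ≈ 3.0.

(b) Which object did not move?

the yellow cylinder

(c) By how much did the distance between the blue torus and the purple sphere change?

-1.0

They were about 9.0 units apart before and 8.0 after — 1.0 units closer together.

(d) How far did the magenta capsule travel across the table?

2.3

The magenta capsule was near (11.6, 2.6) before and (13.9, 2.3) after, so it travelled √(2.3² + 0.3²) ≈ 2.3 units.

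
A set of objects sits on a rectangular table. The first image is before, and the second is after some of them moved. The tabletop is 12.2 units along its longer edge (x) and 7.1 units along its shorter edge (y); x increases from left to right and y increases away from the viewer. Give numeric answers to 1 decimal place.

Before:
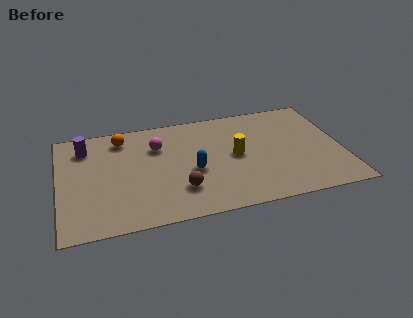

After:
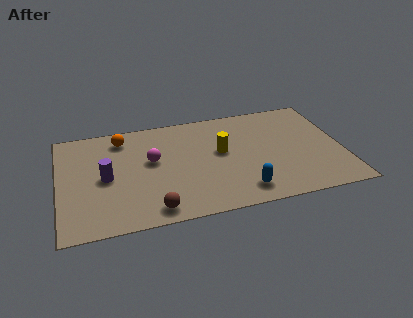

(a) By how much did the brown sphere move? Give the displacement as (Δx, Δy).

(-1.2, -1.0)

The brown sphere was at about (5.1, 1.9) and moved to about (3.9, 0.9).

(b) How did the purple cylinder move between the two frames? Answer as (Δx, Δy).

(0.8, -2.2)

The purple cylinder was at about (1.2, 5.6) and moved to about (2.0, 3.4).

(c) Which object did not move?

the orange sphere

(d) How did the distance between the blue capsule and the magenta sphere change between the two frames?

+2.3

They were about 2.4 units apart before and 4.7 after — 2.3 units further apart.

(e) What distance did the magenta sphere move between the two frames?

0.9

From (4.3, 5.0) to (4.0, 4.1), the magenta sphere covered √(0.3² + 0.9²) ≈ 0.9 units.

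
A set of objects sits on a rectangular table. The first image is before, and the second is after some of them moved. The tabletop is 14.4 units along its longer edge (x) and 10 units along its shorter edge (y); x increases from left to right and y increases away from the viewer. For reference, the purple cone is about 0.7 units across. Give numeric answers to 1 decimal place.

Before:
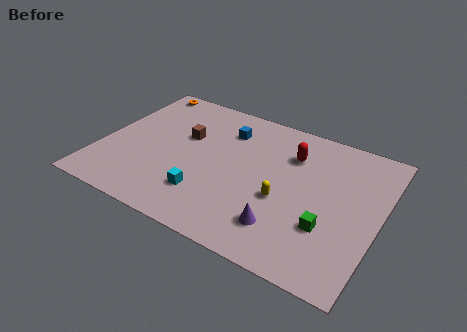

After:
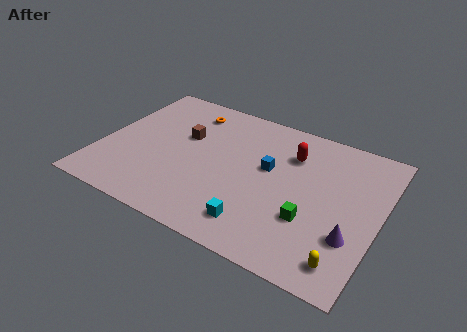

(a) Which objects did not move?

the brown cube and the red capsule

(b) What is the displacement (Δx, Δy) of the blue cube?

(2.5, -1.8)

From the two frames, the blue cube sits at roughly (6.1, 7.6) before and (8.6, 5.8) after.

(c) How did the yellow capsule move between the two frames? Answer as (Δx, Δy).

(3.5, -2.5)

From the two frames, the yellow capsule sits at roughly (9.6, 4.0) before and (13.1, 1.5) after.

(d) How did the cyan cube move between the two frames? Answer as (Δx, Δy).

(2.8, -0.7)

The cyan cube was at about (5.8, 2.5) and moved to about (8.6, 1.8).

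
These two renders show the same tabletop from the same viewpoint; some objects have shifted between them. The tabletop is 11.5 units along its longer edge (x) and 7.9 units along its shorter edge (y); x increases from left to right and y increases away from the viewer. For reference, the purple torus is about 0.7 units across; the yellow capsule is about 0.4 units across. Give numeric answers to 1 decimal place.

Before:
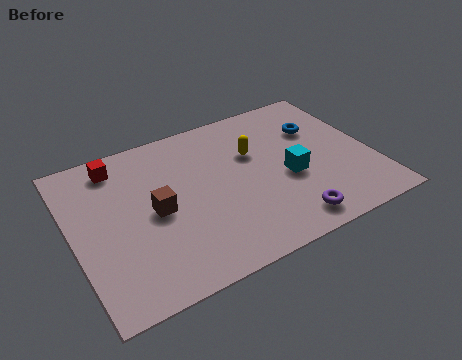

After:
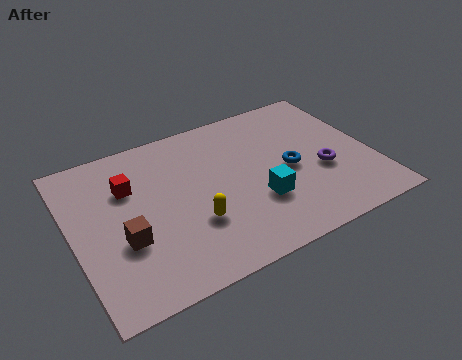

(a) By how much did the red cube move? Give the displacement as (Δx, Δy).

(0.3, -1.3)

The red cube started near (2.0, 6.7) and ended near (2.3, 5.4).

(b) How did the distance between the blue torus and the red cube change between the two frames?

-1.6

They were about 7.8 units apart before and 6.2 after — 1.6 units closer together.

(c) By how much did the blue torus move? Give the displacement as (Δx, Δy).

(-1.4, -1.7)

The blue torus started near (9.7, 5.4) and ended near (8.3, 3.7).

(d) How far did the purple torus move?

2.6

From (7.8, 1.1) to (9.5, 3.1), the purple torus covered √(1.7² + 2.0²) ≈ 2.6 units.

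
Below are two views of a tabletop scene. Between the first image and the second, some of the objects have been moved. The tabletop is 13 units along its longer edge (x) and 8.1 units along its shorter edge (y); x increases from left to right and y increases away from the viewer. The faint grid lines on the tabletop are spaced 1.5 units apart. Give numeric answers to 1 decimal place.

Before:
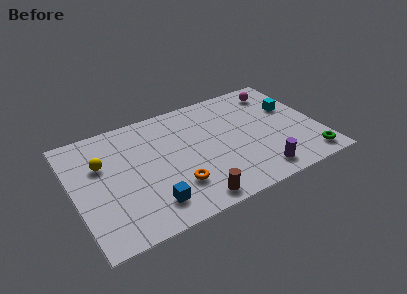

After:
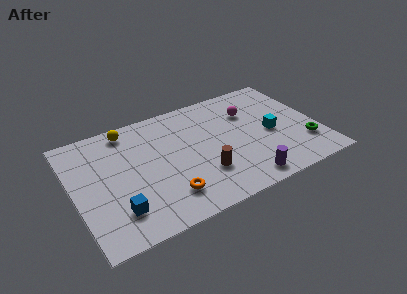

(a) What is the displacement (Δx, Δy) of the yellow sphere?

(1.6, 1.8)

The yellow sphere was at about (1.6, 5.3) and moved to about (3.2, 7.1).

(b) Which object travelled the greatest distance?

the yellow sphere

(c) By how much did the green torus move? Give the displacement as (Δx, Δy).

(0.0, 1.1)

From the two frames, the green torus sits at roughly (12.1, 1.1) before and (12.1, 2.2) after.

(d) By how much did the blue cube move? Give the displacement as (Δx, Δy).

(-1.7, 0.3)

From the two frames, the blue cube sits at roughly (3.7, 1.6) before and (2.0, 1.9) after.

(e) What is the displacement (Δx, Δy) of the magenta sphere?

(-1.7, -1.0)

The magenta sphere was at about (11.3, 6.7) and moved to about (9.6, 5.7).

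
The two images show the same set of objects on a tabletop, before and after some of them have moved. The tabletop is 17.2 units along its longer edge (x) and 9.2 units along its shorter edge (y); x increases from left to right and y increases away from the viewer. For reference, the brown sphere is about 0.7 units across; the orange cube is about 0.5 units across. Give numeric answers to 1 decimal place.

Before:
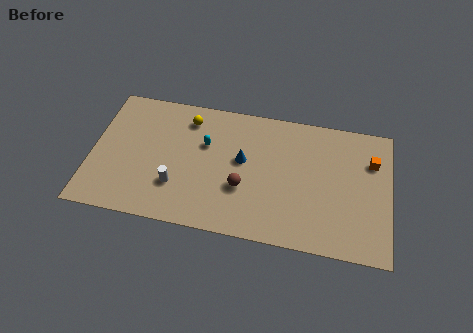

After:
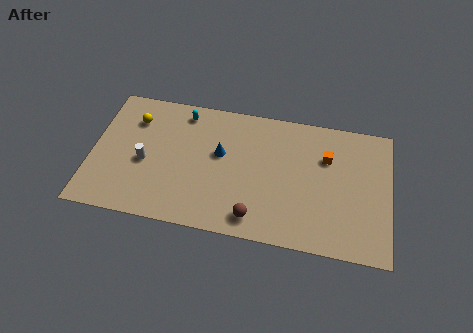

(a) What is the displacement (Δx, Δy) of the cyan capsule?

(-1.4, 2.0)

The cyan capsule started near (6.5, 5.9) and ended near (5.1, 7.9).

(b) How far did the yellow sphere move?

3.2

From (5.4, 7.5) to (2.3, 6.9), the yellow sphere covered √(3.1² + 0.6²) ≈ 3.2 units.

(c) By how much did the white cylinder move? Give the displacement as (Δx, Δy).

(-1.9, 1.3)

From the two frames, the white cylinder sits at roughly (5.0, 2.7) before and (3.1, 4.0) after.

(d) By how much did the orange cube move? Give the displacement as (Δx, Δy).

(-2.6, -0.2)

The orange cube was at about (16.1, 6.5) and moved to about (13.5, 6.3).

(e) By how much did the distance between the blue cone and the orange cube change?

-1.3

The distance was about 7.5 in the first image and 6.2 in the second, so they moved 1.3 units closer together.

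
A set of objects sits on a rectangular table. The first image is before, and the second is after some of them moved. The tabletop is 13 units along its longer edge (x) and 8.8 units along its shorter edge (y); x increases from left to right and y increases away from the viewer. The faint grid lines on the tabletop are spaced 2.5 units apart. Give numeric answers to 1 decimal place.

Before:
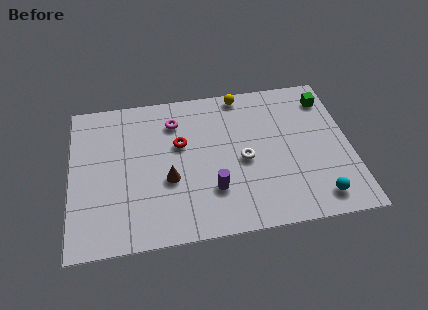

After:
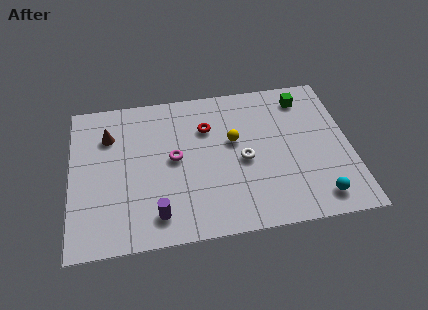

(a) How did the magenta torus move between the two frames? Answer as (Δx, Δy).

(-0.1, -2.2)

The magenta torus was at about (4.9, 6.8) and moved to about (4.8, 4.6).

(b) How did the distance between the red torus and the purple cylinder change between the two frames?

+2.1

Before: roughly 3.2 units apart; after: 5.3. That's 2.1 units further apart.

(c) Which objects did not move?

the white torus and the cyan sphere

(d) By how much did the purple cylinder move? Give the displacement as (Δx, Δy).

(-2.6, -1.0)

From the two frames, the purple cylinder sits at roughly (6.5, 2.5) before and (3.9, 1.5) after.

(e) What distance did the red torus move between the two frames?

1.5

The red torus was near (5.1, 5.4) before and (6.4, 6.2) after, so it travelled √(1.3² + 0.8²) ≈ 1.5 units.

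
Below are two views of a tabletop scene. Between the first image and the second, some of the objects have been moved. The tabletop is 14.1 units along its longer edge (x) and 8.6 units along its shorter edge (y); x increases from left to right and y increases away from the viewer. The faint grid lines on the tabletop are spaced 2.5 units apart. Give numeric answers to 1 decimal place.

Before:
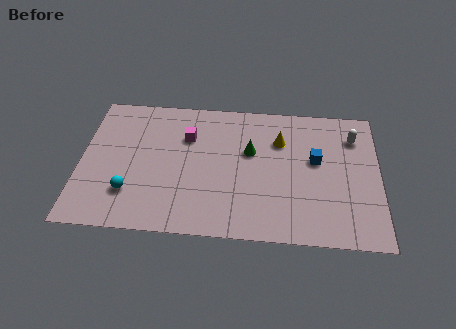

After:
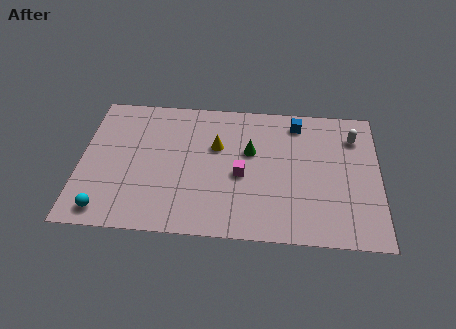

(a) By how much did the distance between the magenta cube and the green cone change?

-1.5

The distance was about 3.1 in the first image and 1.6 in the second, so they moved 1.5 units closer together.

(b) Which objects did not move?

the white capsule and the green cone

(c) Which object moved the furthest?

the magenta cube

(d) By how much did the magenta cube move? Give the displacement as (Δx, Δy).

(2.6, -2.2)

From the two frames, the magenta cube sits at roughly (5.0, 6.0) before and (7.6, 3.8) after.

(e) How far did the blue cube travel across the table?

2.5

From (11.1, 5.0) to (10.2, 7.3), the blue cube covered √(0.9² + 2.3²) ≈ 2.5 units.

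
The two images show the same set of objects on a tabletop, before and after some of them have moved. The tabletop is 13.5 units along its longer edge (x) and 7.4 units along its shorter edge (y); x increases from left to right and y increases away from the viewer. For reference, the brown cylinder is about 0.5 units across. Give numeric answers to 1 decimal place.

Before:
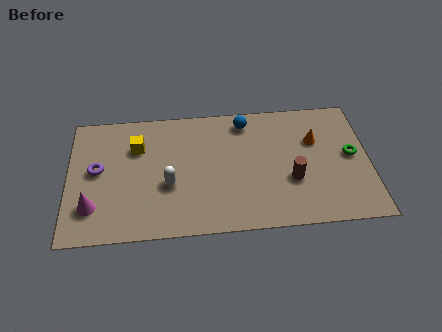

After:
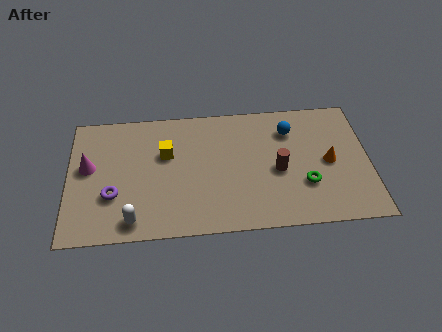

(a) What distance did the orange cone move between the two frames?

1.4

From (11.1, 4.9) to (11.7, 3.6), the orange cone covered √(0.6² + 1.3²) ≈ 1.4 units.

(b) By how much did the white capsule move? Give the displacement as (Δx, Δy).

(-1.6, -1.9)

From the two frames, the white capsule sits at roughly (4.5, 2.9) before and (2.9, 1.0) after.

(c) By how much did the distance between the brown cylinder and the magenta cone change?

-0.4

The distance was about 8.9 in the first image and 8.5 in the second, so they moved 0.4 units closer together.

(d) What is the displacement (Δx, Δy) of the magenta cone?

(-0.2, 2.3)

The magenta cone was at about (1.1, 1.9) and moved to about (0.9, 4.2).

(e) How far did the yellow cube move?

1.4

From (3.1, 5.2) to (4.4, 4.7), the yellow cube covered √(1.3² + 0.5²) ≈ 1.4 units.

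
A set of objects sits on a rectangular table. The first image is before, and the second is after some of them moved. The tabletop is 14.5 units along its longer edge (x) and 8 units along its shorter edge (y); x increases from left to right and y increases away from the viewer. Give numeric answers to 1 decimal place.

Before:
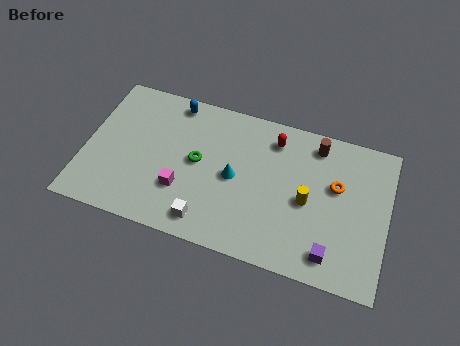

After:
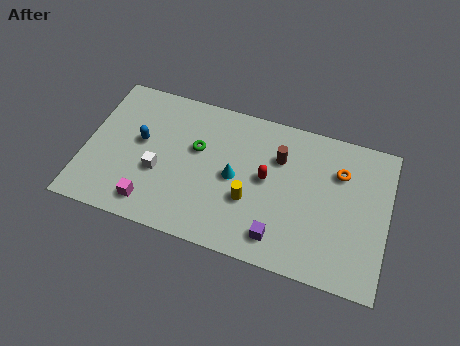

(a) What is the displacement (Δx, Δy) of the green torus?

(-0.1, 0.7)

From the two frames, the green torus sits at roughly (5.4, 4.2) before and (5.3, 4.9) after.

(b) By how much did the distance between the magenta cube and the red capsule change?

+0.4

They were about 5.7 units apart before and 6.1 after — 0.4 units further apart.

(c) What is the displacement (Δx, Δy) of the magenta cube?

(-1.4, -1.2)

The magenta cube started near (4.8, 2.5) and ended near (3.4, 1.3).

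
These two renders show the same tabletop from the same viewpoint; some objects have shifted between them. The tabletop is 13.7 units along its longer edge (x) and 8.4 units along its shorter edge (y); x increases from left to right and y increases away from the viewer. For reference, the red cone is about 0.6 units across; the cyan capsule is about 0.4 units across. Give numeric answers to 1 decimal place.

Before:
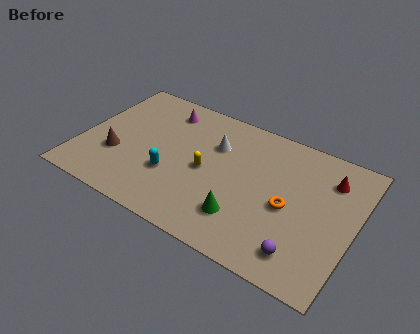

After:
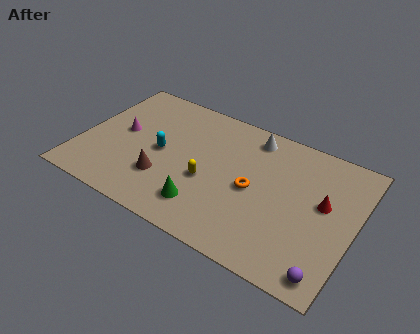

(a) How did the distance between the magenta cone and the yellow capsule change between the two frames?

+0.8

The distance was about 3.9 in the first image and 4.7 in the second, so they moved 0.8 units further apart.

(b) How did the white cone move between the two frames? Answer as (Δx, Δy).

(1.7, 1.4)

The white cone started near (6.5, 5.8) and ended near (8.2, 7.2).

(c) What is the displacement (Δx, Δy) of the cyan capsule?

(-0.7, 1.2)

The cyan capsule started near (4.7, 2.9) and ended near (4.0, 4.1).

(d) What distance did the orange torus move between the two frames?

1.8

The orange torus moved from about (10.5, 3.8) to (8.7, 4.0), a distance of √(1.8² + 0.2²) ≈ 1.8.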